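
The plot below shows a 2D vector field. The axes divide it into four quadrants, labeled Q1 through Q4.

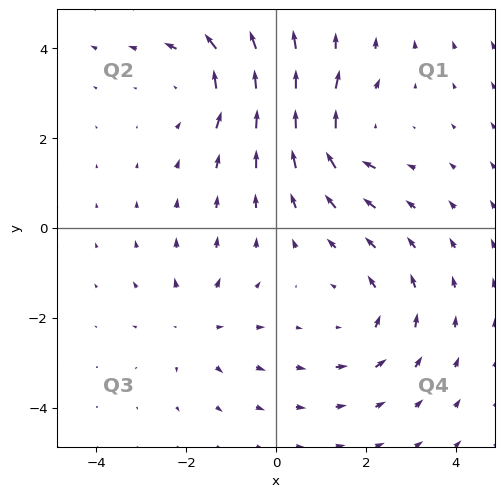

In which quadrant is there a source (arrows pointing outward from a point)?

Q3

The source sits at approximately (-1.8, -2.1), which lies in quadrant Q3. The divergence there is about +3, positive as expected for a source.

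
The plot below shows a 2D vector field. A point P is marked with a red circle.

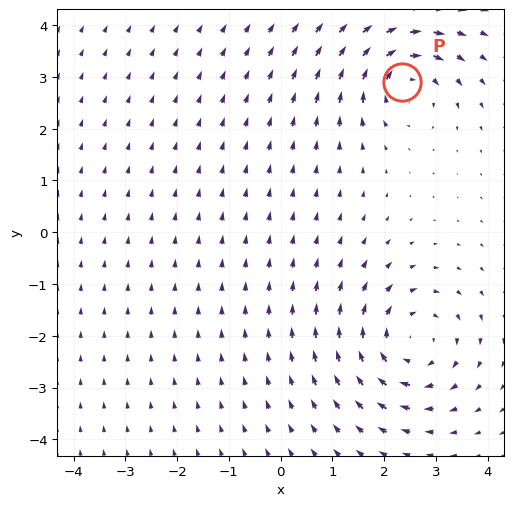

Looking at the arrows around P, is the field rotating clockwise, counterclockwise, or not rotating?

clockwise

Near P at (2.3, 2.9) the arrows circulate clockwise. The curl (z-component) there is about -5; negative curl means clockwise rotation.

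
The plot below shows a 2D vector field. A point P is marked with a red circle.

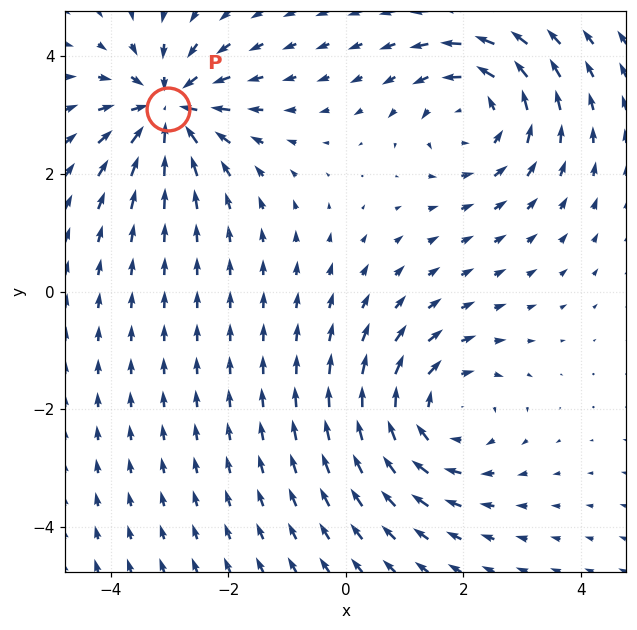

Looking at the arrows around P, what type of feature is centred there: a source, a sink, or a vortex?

At P (-3.0, 3.1) the arrows converge inward. Divergence about -6, curl ≈0 — negative divergence with near-zero curl is a sink.

sink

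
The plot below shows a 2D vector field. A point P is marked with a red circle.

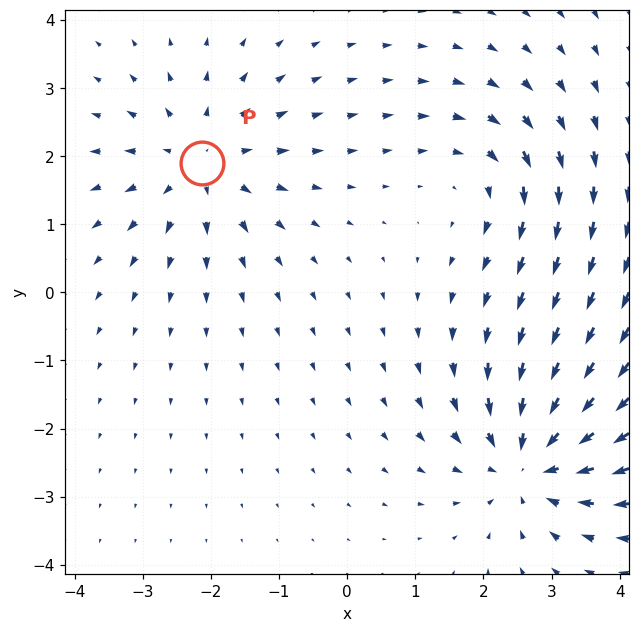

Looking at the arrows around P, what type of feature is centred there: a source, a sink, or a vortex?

source

At P (-2.1, 1.9) the arrows spread outward. Divergence about +4, curl ≈0 — positive divergence with near-zero curl is a source.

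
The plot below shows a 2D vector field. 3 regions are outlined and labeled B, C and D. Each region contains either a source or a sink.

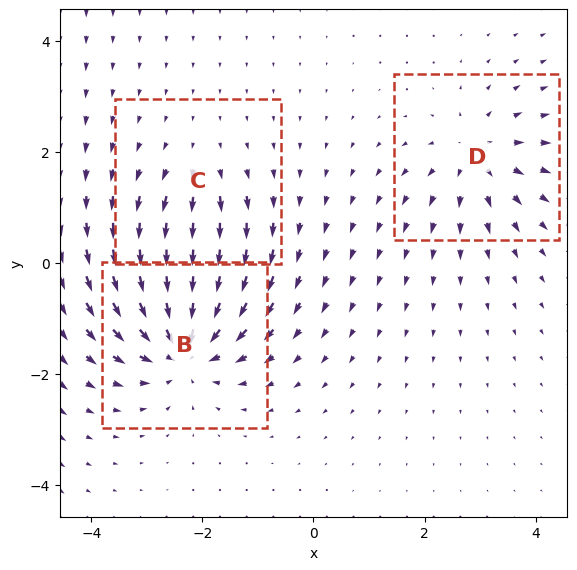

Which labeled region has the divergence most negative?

B

Divergence at each region's feature centre — B: about -6, C: about +2, D: about +4. Region B is most negative.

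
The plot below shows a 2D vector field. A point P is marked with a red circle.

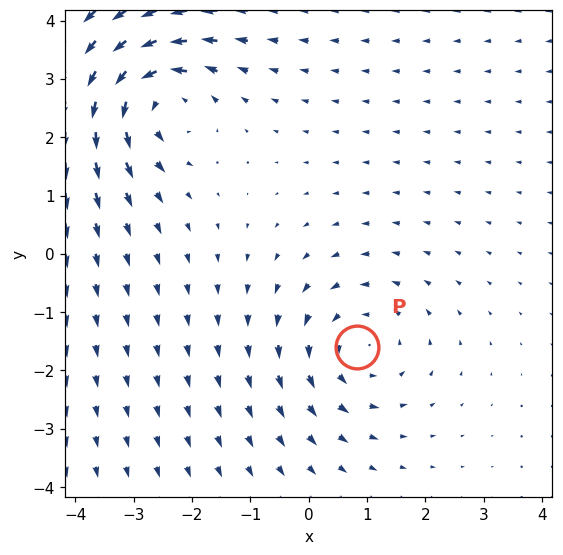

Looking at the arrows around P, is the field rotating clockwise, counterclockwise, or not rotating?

counterclockwise

Near P at (0.8, -1.6) the arrows circulate counterclockwise. The curl (z-component) there is about +3; positive curl means counterclockwise rotation.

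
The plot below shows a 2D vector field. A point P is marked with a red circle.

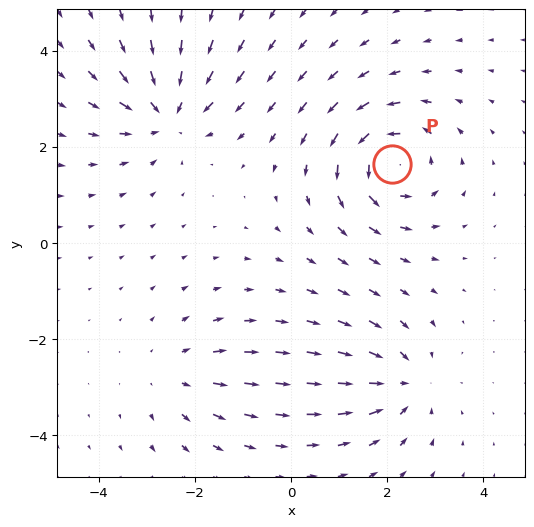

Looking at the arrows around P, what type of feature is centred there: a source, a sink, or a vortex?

vortex

At P (2.1, 1.6) the arrows circulate counterclockwise. Divergence ≈0, curl about +6 — near-zero divergence with nonzero curl is a vortex.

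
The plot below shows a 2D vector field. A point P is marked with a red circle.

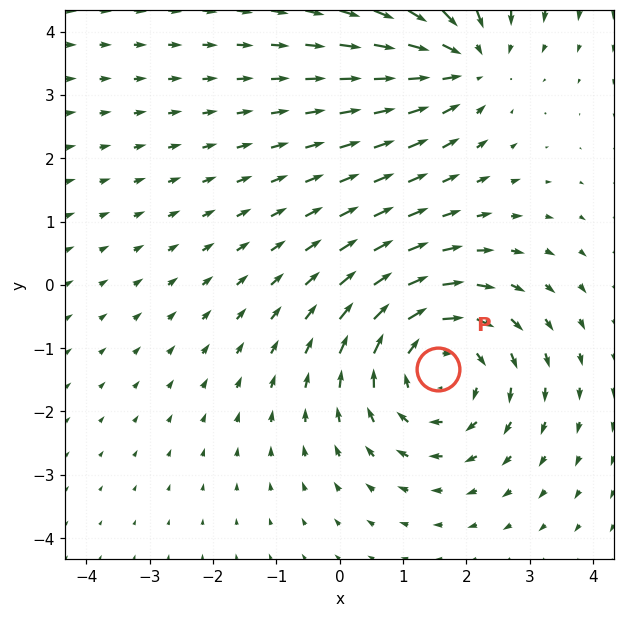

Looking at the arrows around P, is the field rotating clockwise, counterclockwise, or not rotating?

clockwise

Near P at (1.5, -1.3) the arrows circulate clockwise. The curl (z-component) there is about -4; negative curl means clockwise rotation.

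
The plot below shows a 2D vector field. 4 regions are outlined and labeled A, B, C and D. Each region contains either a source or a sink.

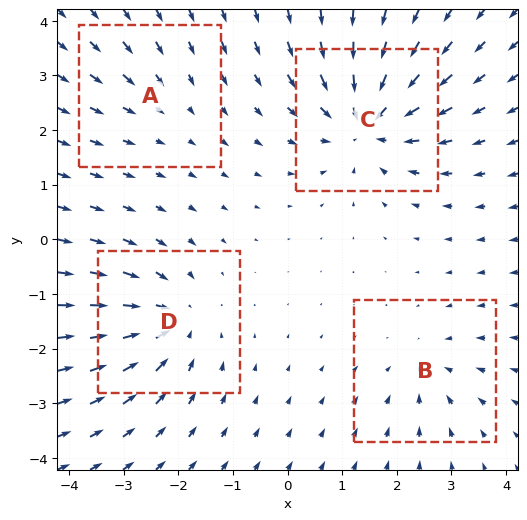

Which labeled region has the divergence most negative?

C

Divergence at each region's feature centre — A: about -2, B: about -4, C: about -7, D: about -5. Region C is most negative.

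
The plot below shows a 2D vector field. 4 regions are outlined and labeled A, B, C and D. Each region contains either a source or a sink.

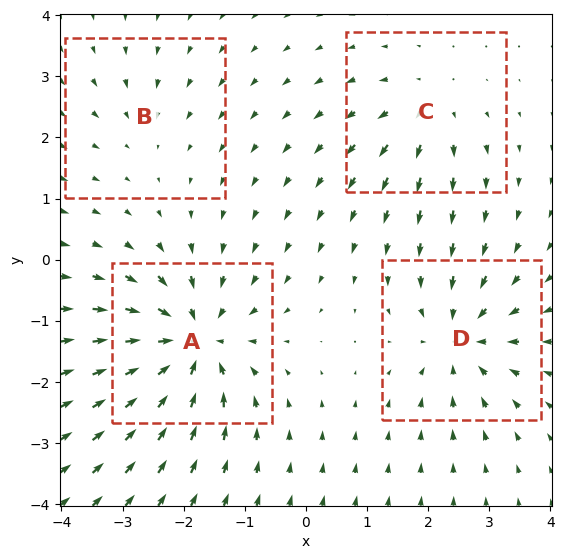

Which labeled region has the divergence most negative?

Divergence at each region's feature centre — A: about -8, B: about -2, C: about +4, D: about -6. Region A is most negative.

A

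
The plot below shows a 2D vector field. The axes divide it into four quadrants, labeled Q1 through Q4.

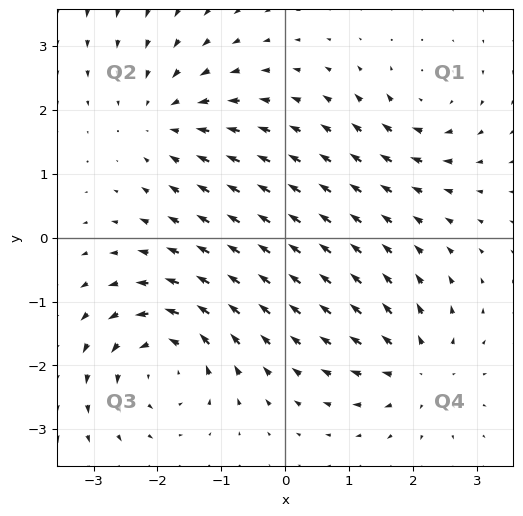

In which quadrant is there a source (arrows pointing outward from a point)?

Q4

The source sits at approximately (2.1, -2.1), which lies in quadrant Q4. The divergence there is about +5, positive as expected for a source.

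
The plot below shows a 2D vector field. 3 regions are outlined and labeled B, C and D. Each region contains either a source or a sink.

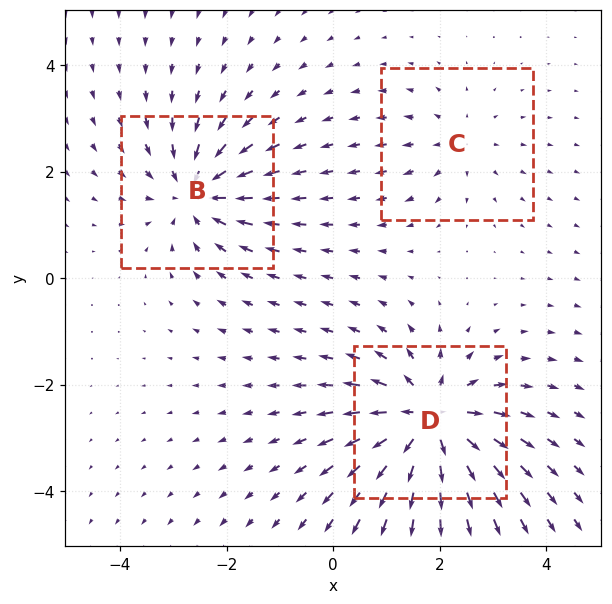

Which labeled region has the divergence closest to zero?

C

Divergence at each region's feature centre — B: about -4, C: about +2, D: about +5. Region C is closest to zero.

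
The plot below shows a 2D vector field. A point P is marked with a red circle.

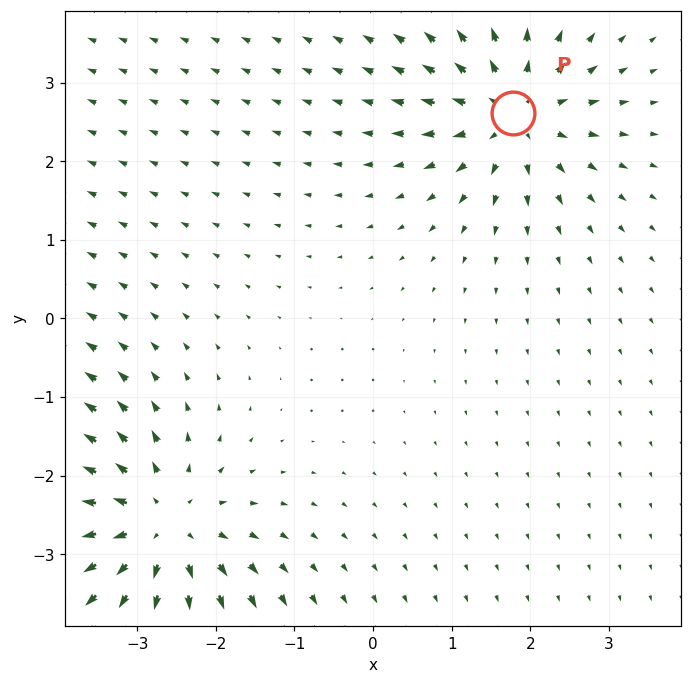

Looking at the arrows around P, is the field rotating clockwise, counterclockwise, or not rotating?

Near P at (1.8, 2.6) the arrows show no circulation. The curl there is ≈0.

not rotating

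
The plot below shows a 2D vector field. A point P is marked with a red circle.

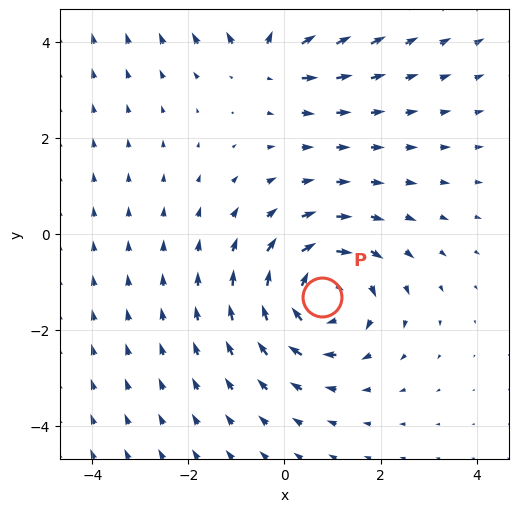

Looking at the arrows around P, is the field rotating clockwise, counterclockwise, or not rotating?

Near P at (0.8, -1.3) the arrows circulate clockwise. The curl (z-component) there is about -3; negative curl means clockwise rotation.

clockwise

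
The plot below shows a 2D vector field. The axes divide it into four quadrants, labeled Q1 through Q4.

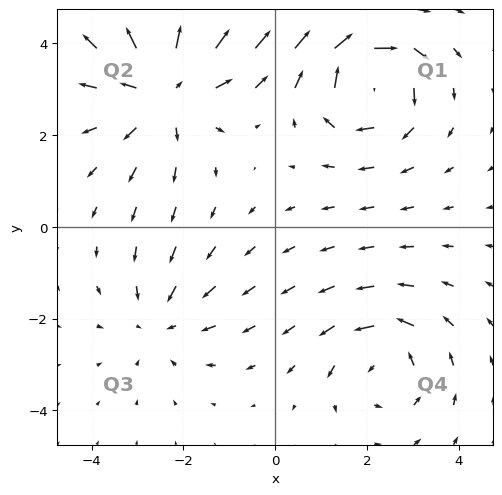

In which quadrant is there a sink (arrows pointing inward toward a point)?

Q3

The sink sits at approximately (-2.5, -2.1), which lies in quadrant Q3. The divergence there is about -2, negative as expected for a sink.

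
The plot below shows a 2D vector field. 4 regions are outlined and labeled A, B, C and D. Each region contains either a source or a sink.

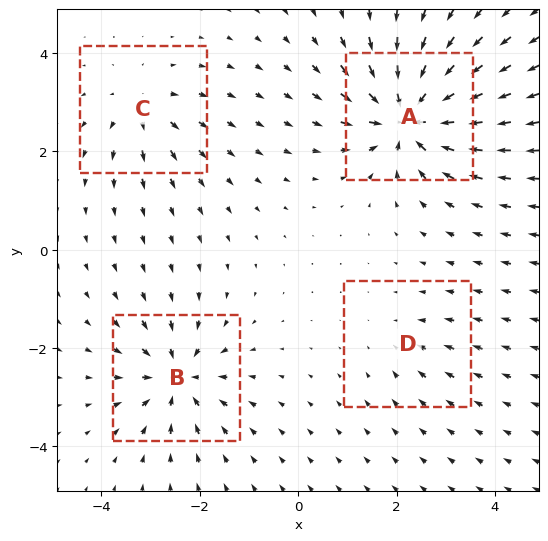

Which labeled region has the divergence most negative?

A

Divergence at each region's feature centre — A: about -9, B: about -6, C: about +4, D: about -2. Region A is most negative.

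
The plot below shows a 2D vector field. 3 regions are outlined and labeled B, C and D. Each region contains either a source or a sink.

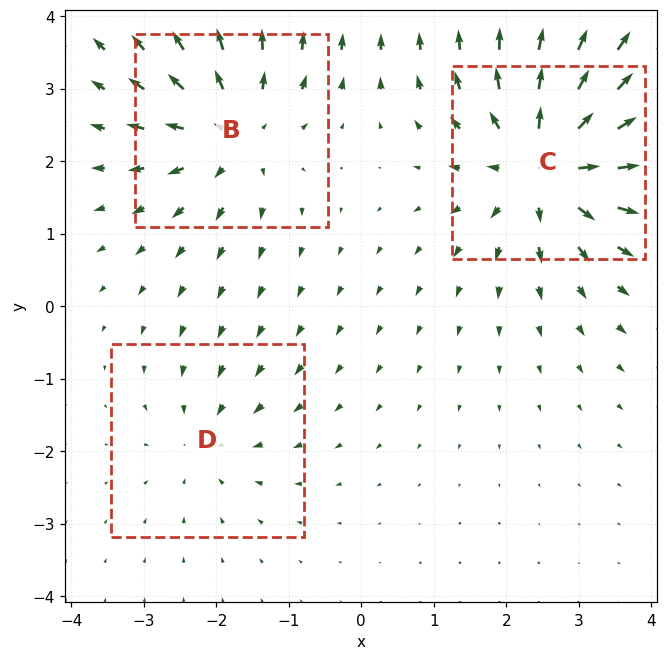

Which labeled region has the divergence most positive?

C

Divergence at each region's feature centre — B: about +4, C: about +6, D: about -2. Region C is most positive.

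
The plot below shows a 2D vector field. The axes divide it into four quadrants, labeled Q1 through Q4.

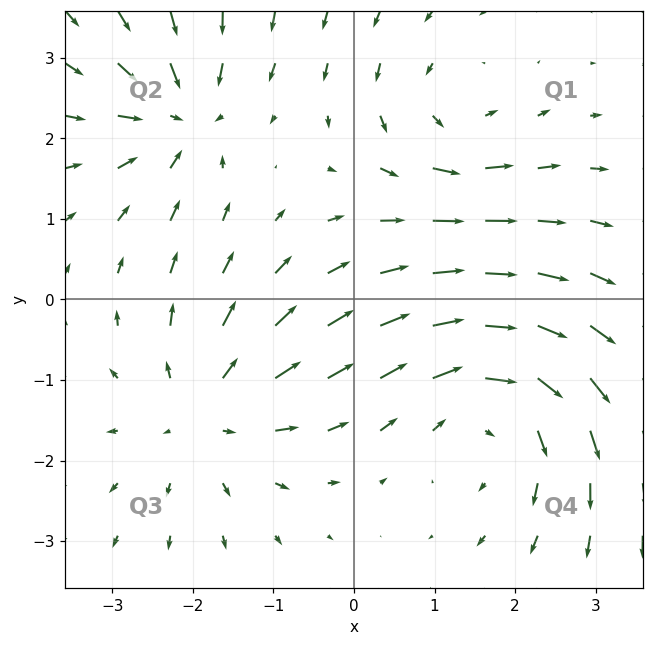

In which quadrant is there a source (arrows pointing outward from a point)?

Q3

The source sits at approximately (-1.8, -1.4), which lies in quadrant Q3. The divergence there is about +4, positive as expected for a source.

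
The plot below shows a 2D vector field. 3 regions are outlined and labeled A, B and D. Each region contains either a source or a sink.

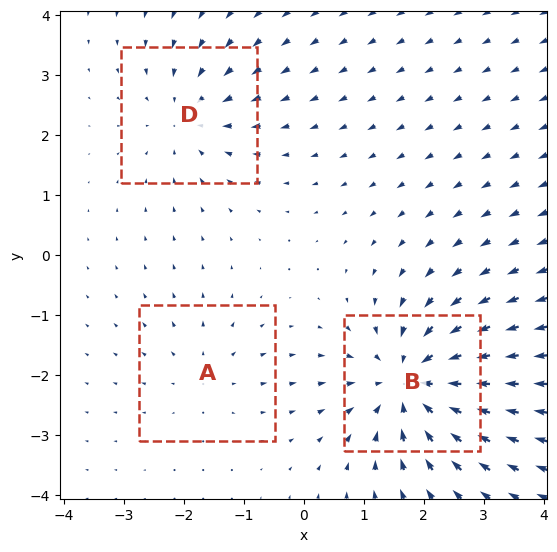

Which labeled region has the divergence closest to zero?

A

Divergence at each region's feature centre — A: about +2, B: about -5, D: about -3. Region A is closest to zero.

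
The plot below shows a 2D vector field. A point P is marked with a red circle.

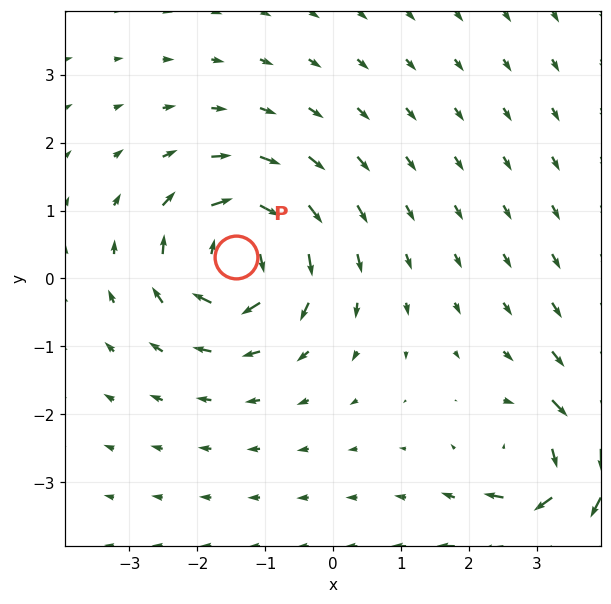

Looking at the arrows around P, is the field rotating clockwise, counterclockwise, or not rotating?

clockwise

Near P at (-1.4, 0.3) the arrows circulate clockwise. The curl (z-component) there is about -5; negative curl means clockwise rotation.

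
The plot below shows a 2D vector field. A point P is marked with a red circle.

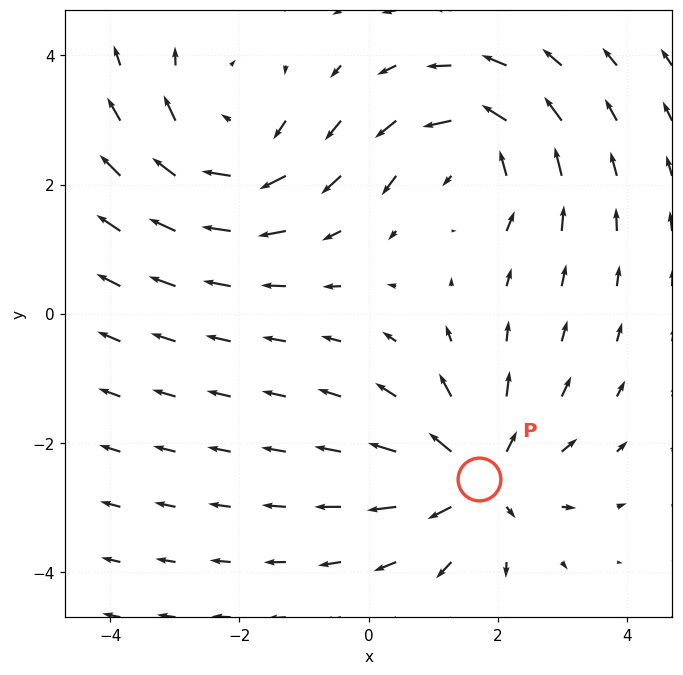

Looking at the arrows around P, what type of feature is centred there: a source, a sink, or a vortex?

At P (1.7, -2.6) the arrows spread outward. Divergence about +4, curl ≈0 — positive divergence with near-zero curl is a source.

source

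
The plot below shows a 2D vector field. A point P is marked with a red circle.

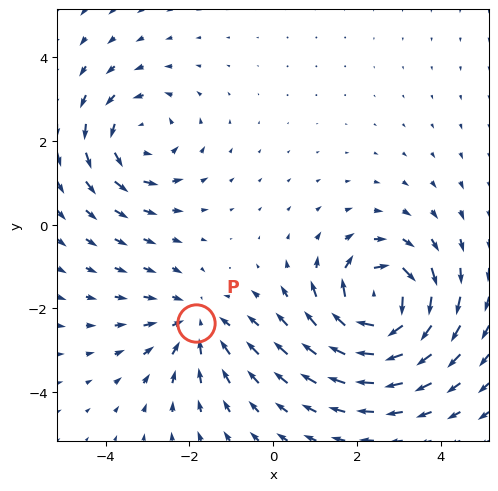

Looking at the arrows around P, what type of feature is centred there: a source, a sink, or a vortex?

sink

At P (-1.8, -2.3) the arrows converge inward. Divergence about -2, curl ≈0 — negative divergence with near-zero curl is a sink.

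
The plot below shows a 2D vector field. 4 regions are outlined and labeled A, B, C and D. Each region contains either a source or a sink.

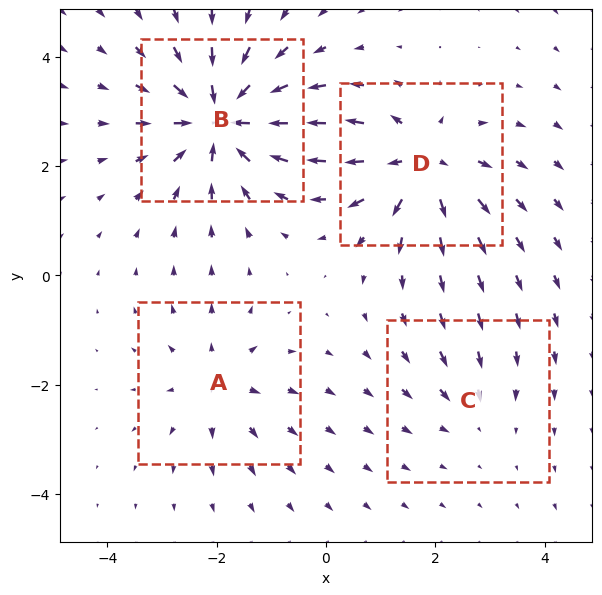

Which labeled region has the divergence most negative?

Divergence at each region's feature centre — A: about +4, B: about -8, C: about -2, D: about +6. Region B is most negative.

B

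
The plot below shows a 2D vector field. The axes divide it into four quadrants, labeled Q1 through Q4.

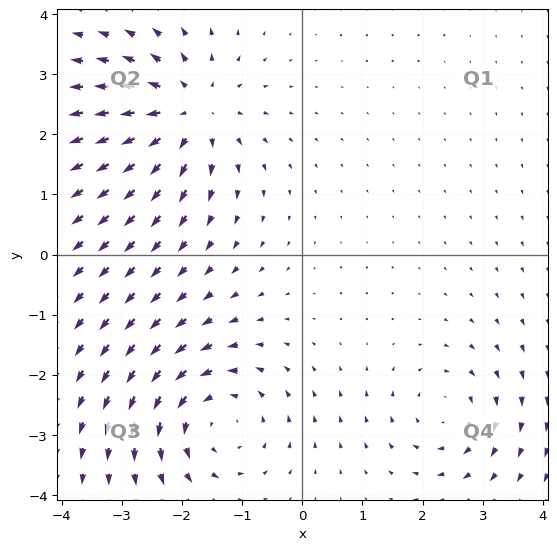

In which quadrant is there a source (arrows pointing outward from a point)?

The source sits at approximately (-1.9, 2.4), which lies in quadrant Q2. The divergence there is about +5, positive as expected for a source.

Q2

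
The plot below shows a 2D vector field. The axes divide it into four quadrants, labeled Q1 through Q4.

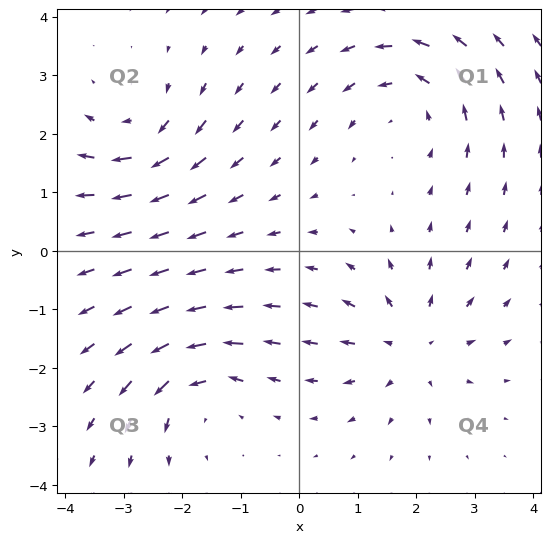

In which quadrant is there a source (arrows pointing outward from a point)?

Q4

The source sits at approximately (1.9, -1.6), which lies in quadrant Q4. The divergence there is about +4, positive as expected for a source.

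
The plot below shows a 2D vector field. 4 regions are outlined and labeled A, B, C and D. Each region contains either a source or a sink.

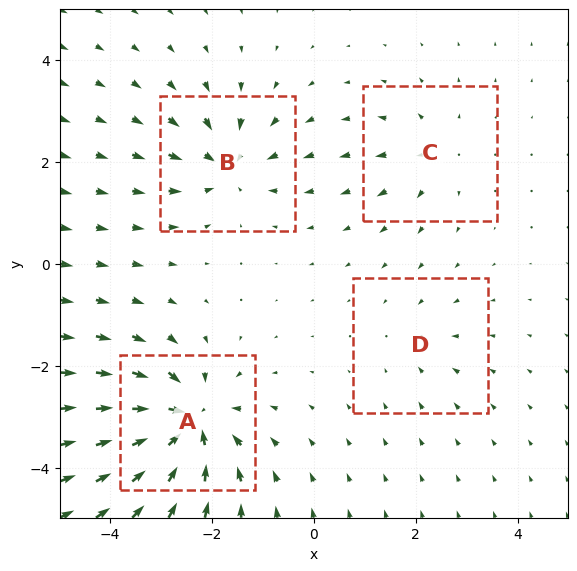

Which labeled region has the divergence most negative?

A

Divergence at each region's feature centre — A: about -8, B: about -5, C: about +3, D: about -2. Region A is most negative.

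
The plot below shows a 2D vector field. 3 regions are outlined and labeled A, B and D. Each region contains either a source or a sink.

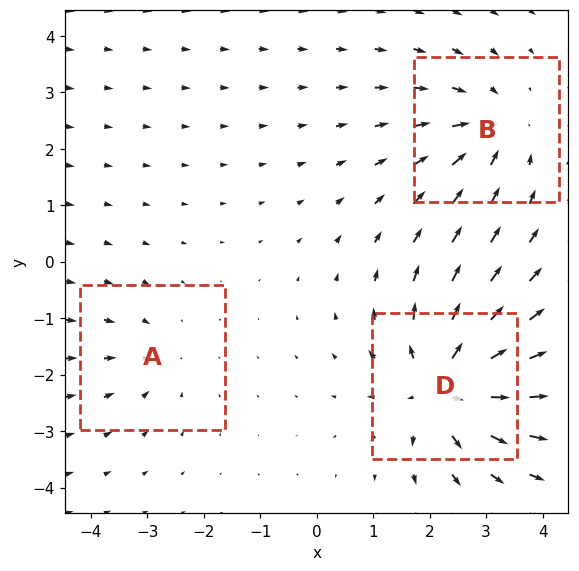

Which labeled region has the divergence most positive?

Divergence at each region's feature centre — A: about -2, B: about -3, D: about +5. Region D is most positive.

D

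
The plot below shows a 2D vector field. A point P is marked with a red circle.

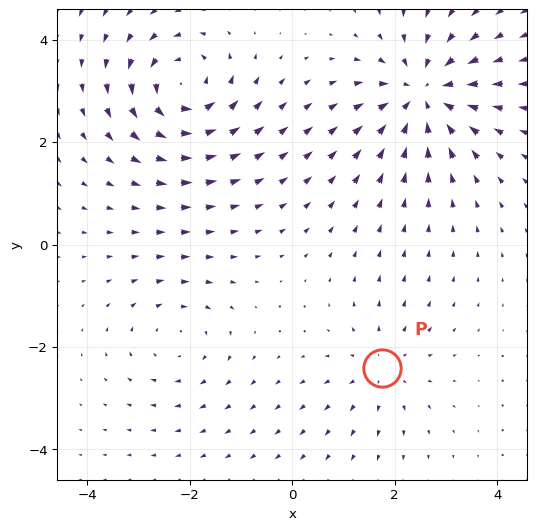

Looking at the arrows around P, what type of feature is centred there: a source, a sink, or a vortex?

At P (1.7, -2.4) the arrows spread outward. Divergence about +3, curl ≈0 — positive divergence with near-zero curl is a source.

source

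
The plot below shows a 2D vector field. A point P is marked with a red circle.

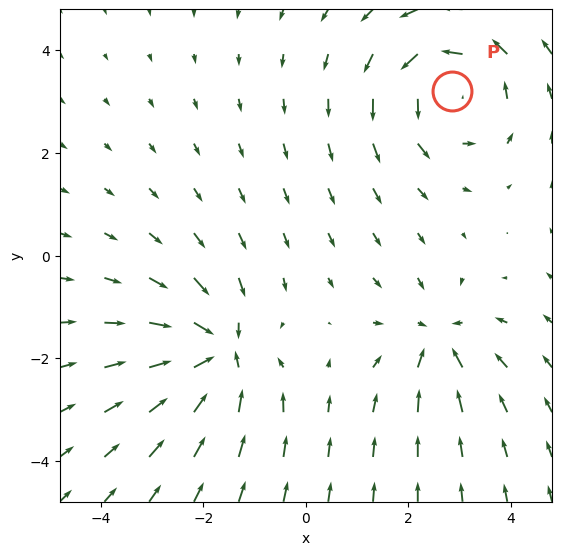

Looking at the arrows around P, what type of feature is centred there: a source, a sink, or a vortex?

At P (2.9, 3.2) the arrows circulate counterclockwise. Divergence ≈0, curl about +3 — near-zero divergence with nonzero curl is a vortex.

vortex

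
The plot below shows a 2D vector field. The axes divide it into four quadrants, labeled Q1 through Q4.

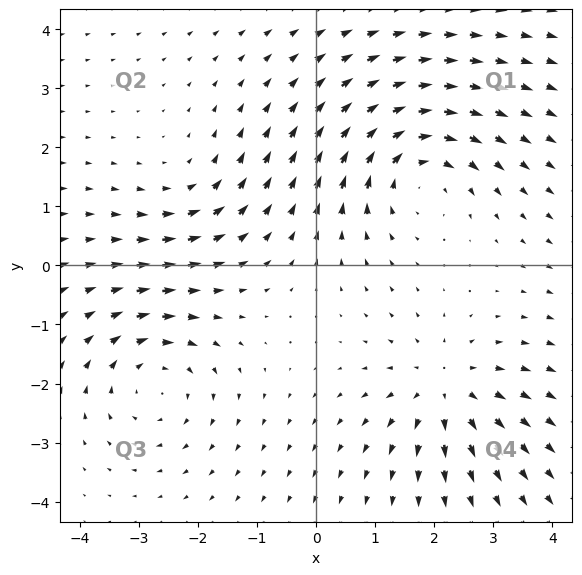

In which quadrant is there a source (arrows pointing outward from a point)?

The source sits at approximately (2.2, -2.1), which lies in quadrant Q4. The divergence there is about +4, positive as expected for a source.

Q4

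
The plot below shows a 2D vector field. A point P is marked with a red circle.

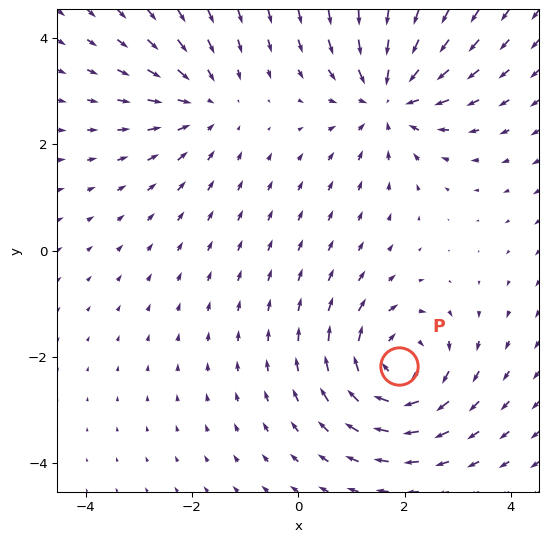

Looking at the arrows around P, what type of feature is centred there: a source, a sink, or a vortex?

vortex

At P (1.9, -2.2) the arrows circulate clockwise. Divergence ≈0, curl about -6 — near-zero divergence with nonzero curl is a vortex.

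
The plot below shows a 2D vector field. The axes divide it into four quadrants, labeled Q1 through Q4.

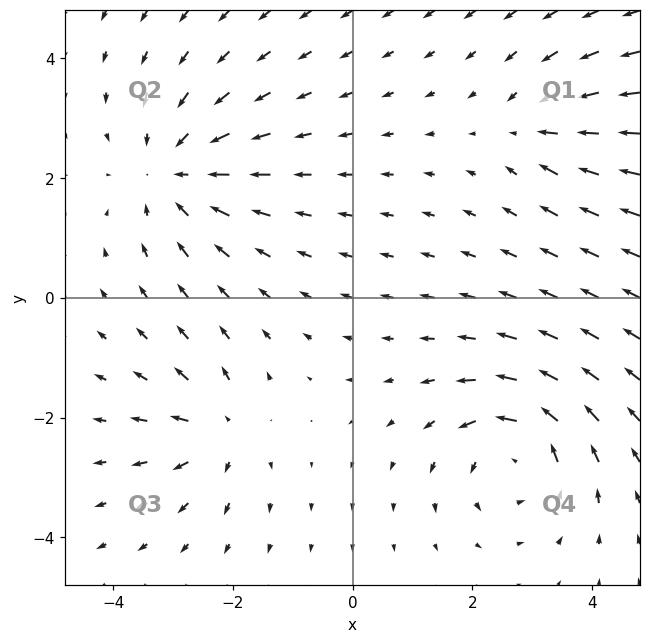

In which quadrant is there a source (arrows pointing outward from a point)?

Q3

The source sits at approximately (-2.2, -2.2), which lies in quadrant Q3. The divergence there is about +4, positive as expected for a source.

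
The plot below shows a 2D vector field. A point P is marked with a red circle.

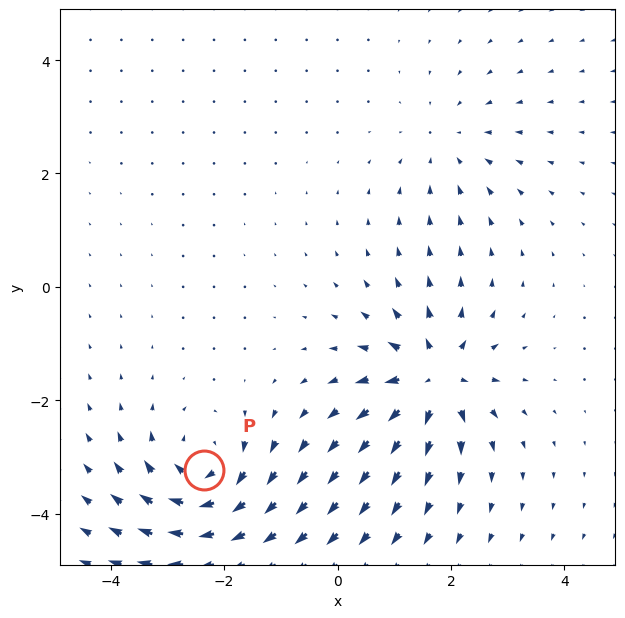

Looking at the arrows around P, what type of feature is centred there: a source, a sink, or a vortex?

At P (-2.4, -3.2) the arrows circulate clockwise. Divergence ≈0, curl about -7 — near-zero divergence with nonzero curl is a vortex.

vortex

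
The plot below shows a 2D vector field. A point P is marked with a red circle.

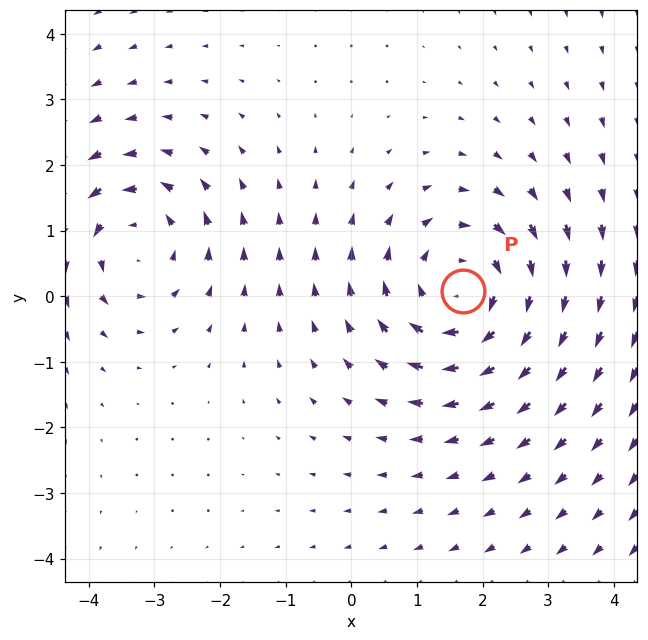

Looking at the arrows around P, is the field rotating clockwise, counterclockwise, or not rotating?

clockwise

Near P at (1.7, 0.1) the arrows circulate clockwise. The curl (z-component) there is about -3; negative curl means clockwise rotation.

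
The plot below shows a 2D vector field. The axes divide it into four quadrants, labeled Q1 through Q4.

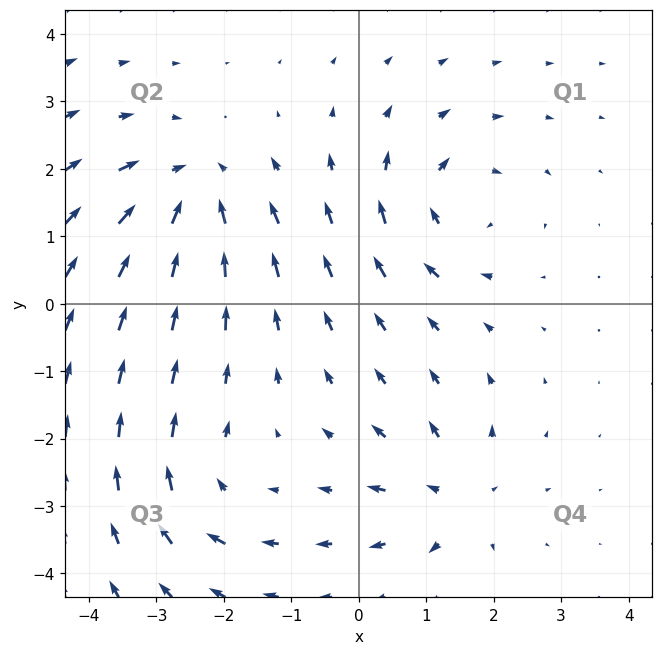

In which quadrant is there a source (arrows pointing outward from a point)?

Q4

The source sits at approximately (1.4, -2.8), which lies in quadrant Q4. The divergence there is about +5, positive as expected for a source.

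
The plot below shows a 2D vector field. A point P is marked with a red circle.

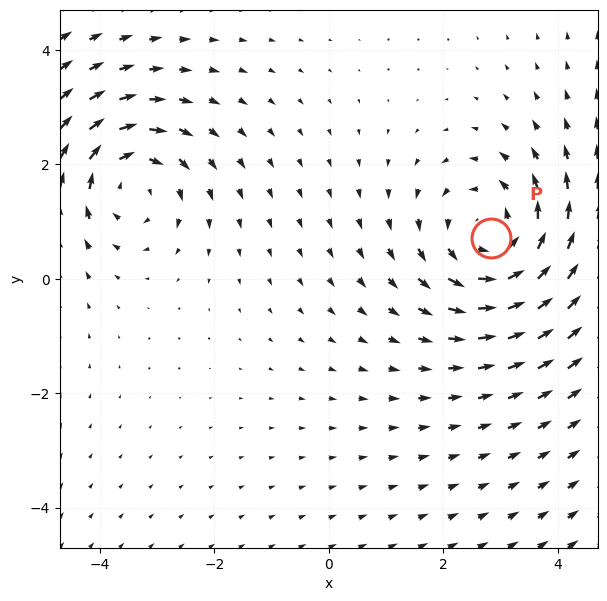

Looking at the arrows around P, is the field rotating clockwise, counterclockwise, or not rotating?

counterclockwise

Near P at (2.8, 0.7) the arrows circulate counterclockwise. The curl (z-component) there is about +4; positive curl means counterclockwise rotation.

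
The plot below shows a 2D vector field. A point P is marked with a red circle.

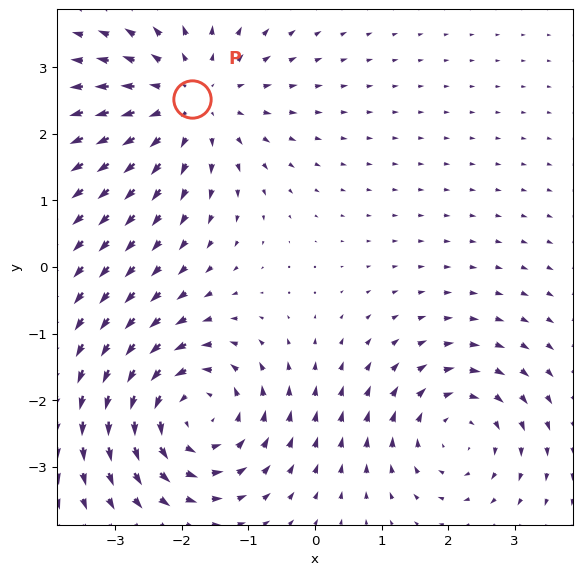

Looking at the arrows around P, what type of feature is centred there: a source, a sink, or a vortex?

At P (-1.8, 2.5) the arrows spread outward. Divergence about +4, curl ≈0 — positive divergence with near-zero curl is a source.

source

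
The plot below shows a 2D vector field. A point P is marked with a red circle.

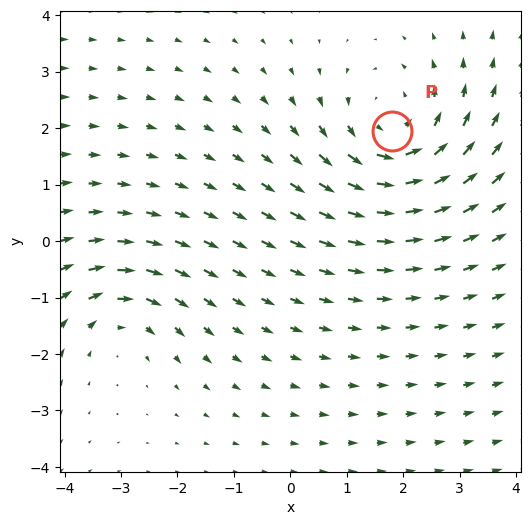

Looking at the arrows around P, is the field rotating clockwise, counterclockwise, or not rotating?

Near P at (1.8, 2.0) the arrows circulate counterclockwise. The curl (z-component) there is about +3; positive curl means counterclockwise rotation.

counterclockwise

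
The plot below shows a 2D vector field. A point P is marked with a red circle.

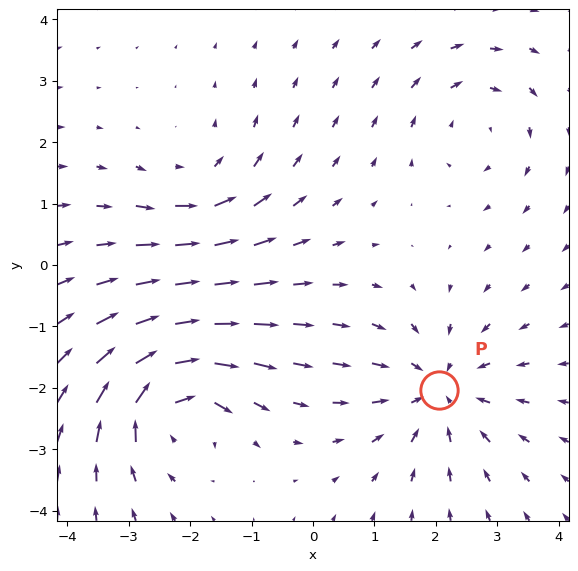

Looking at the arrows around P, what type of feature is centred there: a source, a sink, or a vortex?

At P (2.0, -2.0) the arrows converge inward. Divergence about -5, curl ≈0 — negative divergence with near-zero curl is a sink.

sink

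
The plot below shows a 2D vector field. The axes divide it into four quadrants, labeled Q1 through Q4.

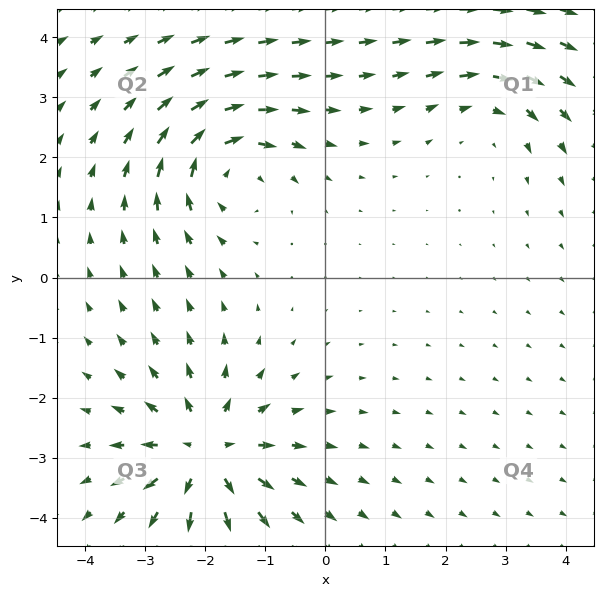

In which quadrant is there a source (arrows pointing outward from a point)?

The source sits at approximately (-2.0, -2.9), which lies in quadrant Q3. The divergence there is about +5, positive as expected for a source.

Q3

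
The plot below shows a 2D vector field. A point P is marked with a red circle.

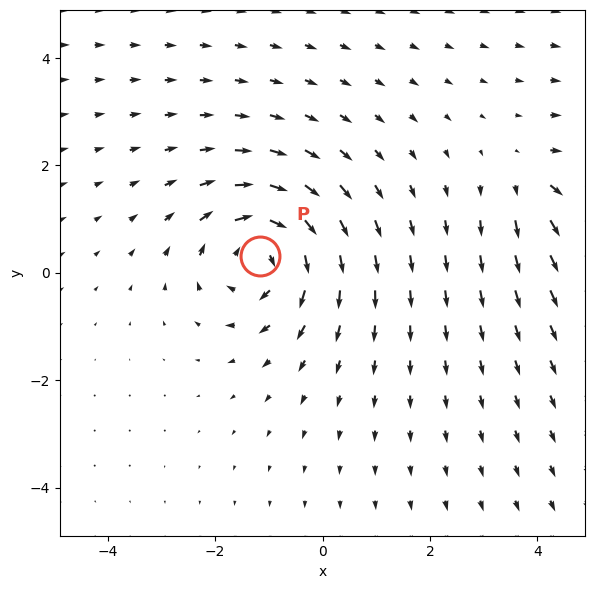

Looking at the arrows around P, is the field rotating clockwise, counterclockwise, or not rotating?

Near P at (-1.2, 0.3) the arrows circulate clockwise. The curl (z-component) there is about -5; negative curl means clockwise rotation.

clockwise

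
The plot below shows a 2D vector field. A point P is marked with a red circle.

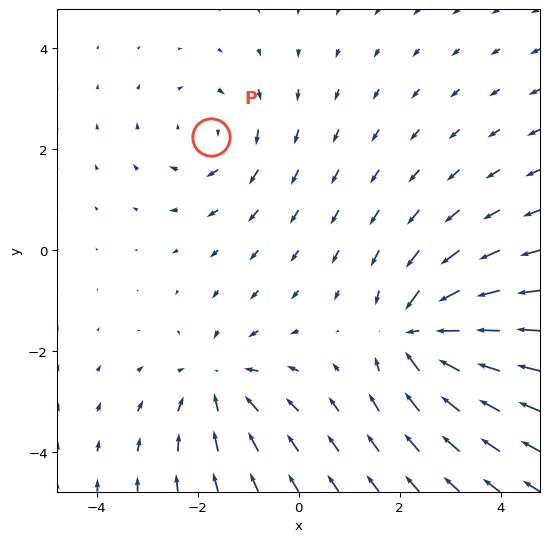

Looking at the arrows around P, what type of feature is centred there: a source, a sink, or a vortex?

At P (-1.7, 2.2) the arrows circulate clockwise. Divergence ≈0, curl about -3 — near-zero divergence with nonzero curl is a vortex.

vortex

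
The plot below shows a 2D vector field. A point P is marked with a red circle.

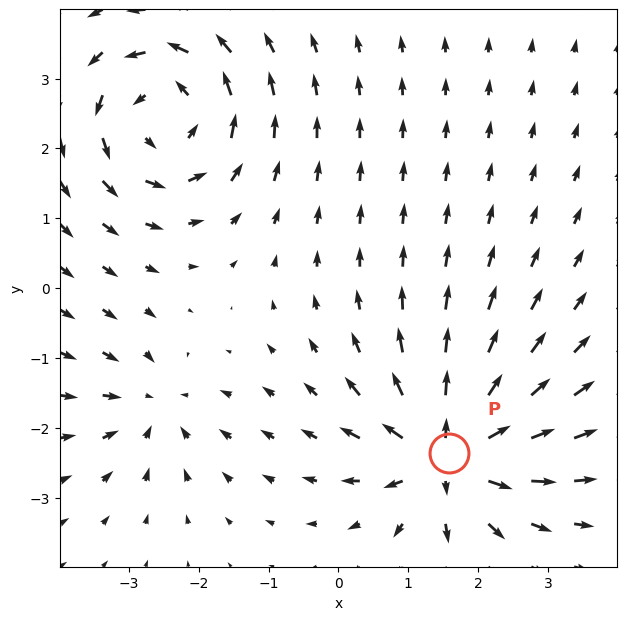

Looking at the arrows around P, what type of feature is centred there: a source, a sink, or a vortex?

At P (1.6, -2.4) the arrows spread outward. Divergence about +7, curl ≈0 — positive divergence with near-zero curl is a source.

source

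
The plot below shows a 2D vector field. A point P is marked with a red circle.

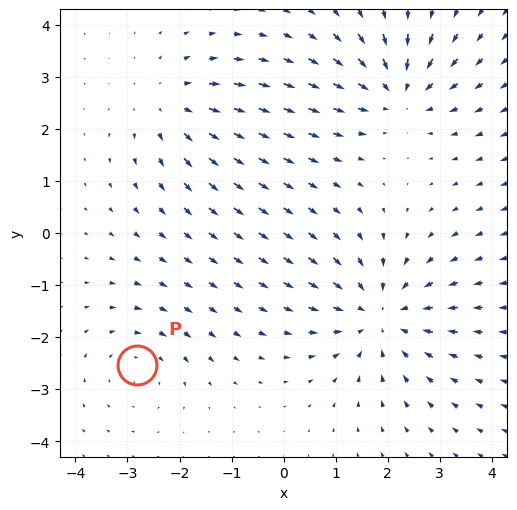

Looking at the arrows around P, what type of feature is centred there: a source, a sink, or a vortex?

At P (-2.8, -2.5) the arrows circulate clockwise. Divergence ≈0, curl about -2 — near-zero divergence with nonzero curl is a vortex.

vortex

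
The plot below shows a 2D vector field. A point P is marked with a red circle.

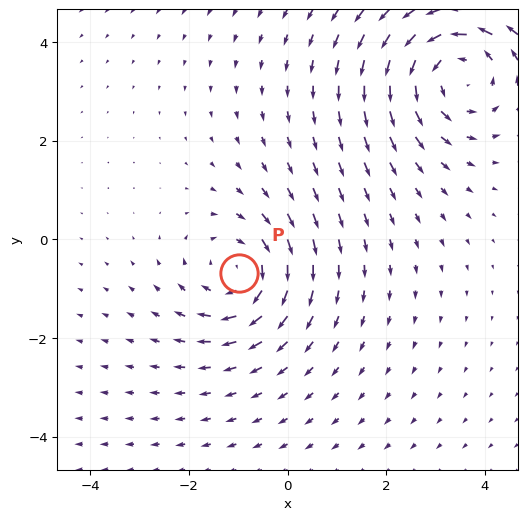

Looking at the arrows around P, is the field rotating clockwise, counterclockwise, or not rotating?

clockwise

Near P at (-1.0, -0.7) the arrows circulate clockwise. The curl (z-component) there is about -4; negative curl means clockwise rotation.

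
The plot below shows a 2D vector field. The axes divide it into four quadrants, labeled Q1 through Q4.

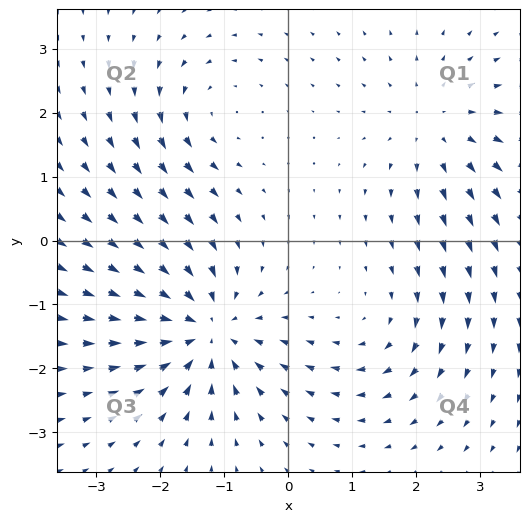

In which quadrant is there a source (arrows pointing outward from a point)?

Q1

The source sits at approximately (2.3, 1.8), which lies in quadrant Q1. The divergence there is about +3, positive as expected for a source.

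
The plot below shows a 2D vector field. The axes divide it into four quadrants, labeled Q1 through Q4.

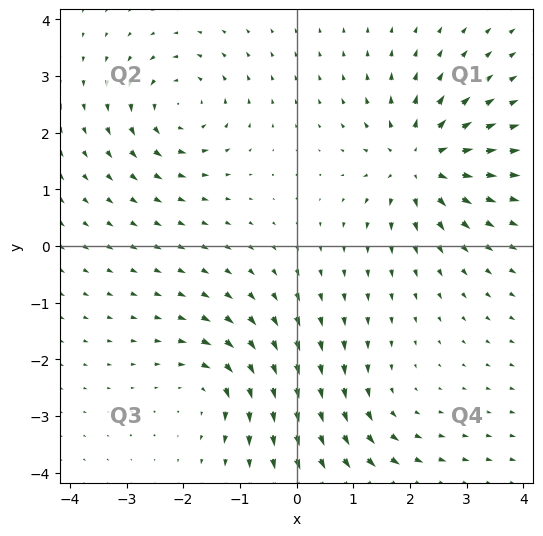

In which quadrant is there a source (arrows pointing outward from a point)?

The source sits at approximately (2.2, 1.5), which lies in quadrant Q1. The divergence there is about +5, positive as expected for a source.

Q1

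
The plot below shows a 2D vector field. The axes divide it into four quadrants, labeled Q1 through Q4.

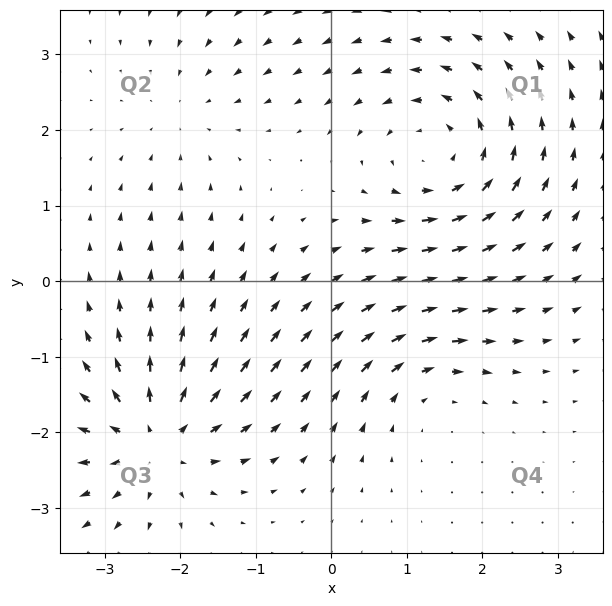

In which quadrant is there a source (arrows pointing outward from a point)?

The source sits at approximately (-2.3, -2.1), which lies in quadrant Q3. The divergence there is about +5, positive as expected for a source.

Q3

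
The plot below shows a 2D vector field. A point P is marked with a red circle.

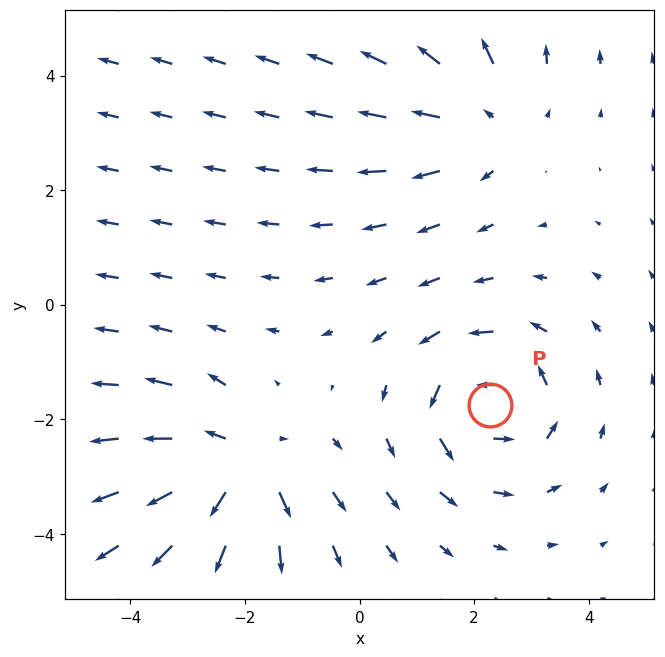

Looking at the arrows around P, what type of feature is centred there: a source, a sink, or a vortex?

vortex

At P (2.3, -1.8) the arrows circulate counterclockwise. Divergence ≈0, curl about +4 — near-zero divergence with nonzero curl is a vortex.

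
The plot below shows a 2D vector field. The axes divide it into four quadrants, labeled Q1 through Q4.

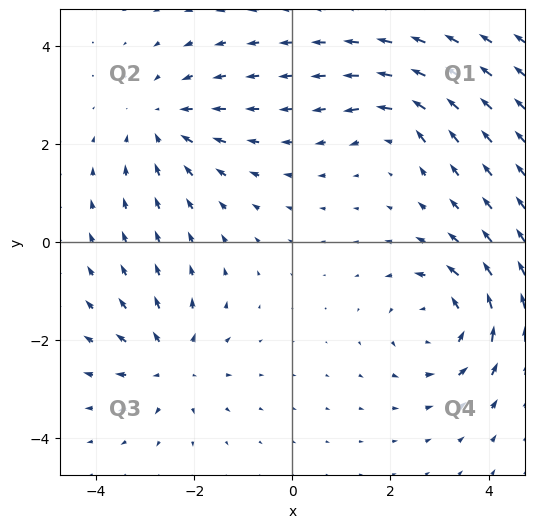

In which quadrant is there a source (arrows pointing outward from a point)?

The source sits at approximately (-2.5, -2.5), which lies in quadrant Q3. The divergence there is about +4, positive as expected for a source.

Q3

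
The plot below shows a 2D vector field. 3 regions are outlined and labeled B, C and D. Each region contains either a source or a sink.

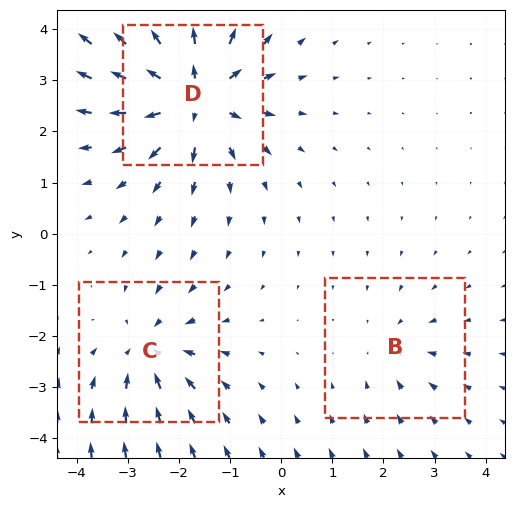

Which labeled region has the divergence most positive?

D

Divergence at each region's feature centre — B: about -2, C: about -3, D: about +5. Region D is most positive.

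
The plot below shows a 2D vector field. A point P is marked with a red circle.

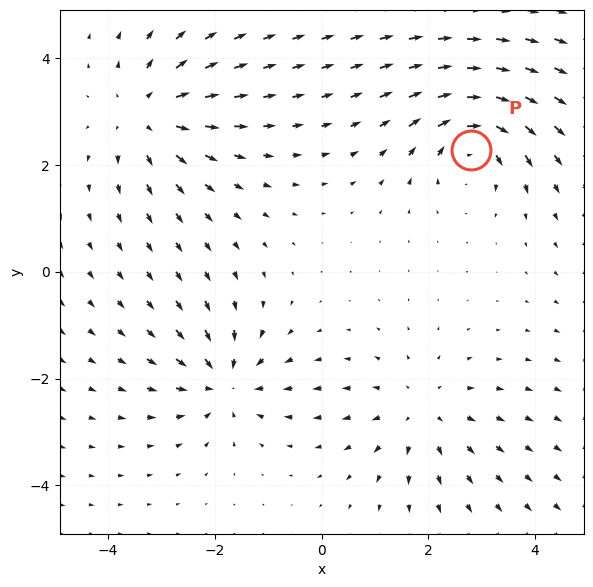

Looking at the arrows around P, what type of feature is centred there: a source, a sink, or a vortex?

vortex

At P (2.8, 2.3) the arrows circulate clockwise. Divergence ≈0, curl about -4 — near-zero divergence with nonzero curl is a vortex.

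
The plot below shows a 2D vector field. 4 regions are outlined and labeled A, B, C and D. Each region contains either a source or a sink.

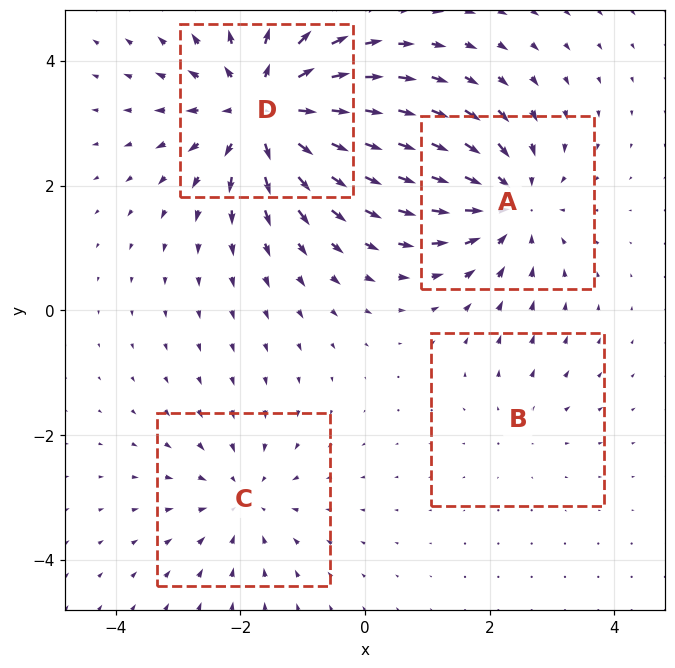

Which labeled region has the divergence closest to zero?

B

Divergence at each region's feature centre — A: about -5, B: about +2, C: about -3, D: about +7. Region B is closest to zero.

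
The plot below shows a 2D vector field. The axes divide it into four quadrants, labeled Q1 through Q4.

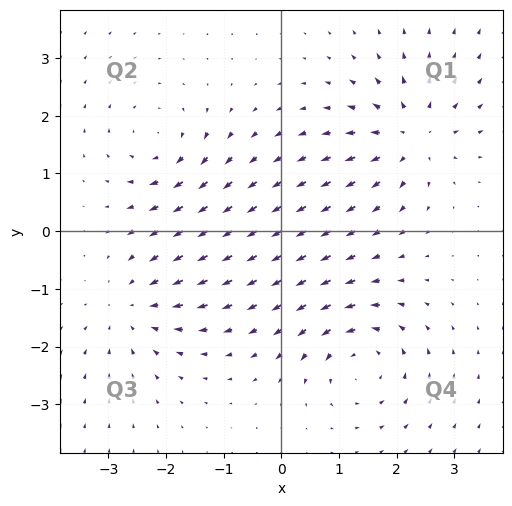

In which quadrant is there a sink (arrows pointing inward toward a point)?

The sink sits at approximately (-2.6, -1.3), which lies in quadrant Q3. The divergence there is about -3, negative as expected for a sink.

Q3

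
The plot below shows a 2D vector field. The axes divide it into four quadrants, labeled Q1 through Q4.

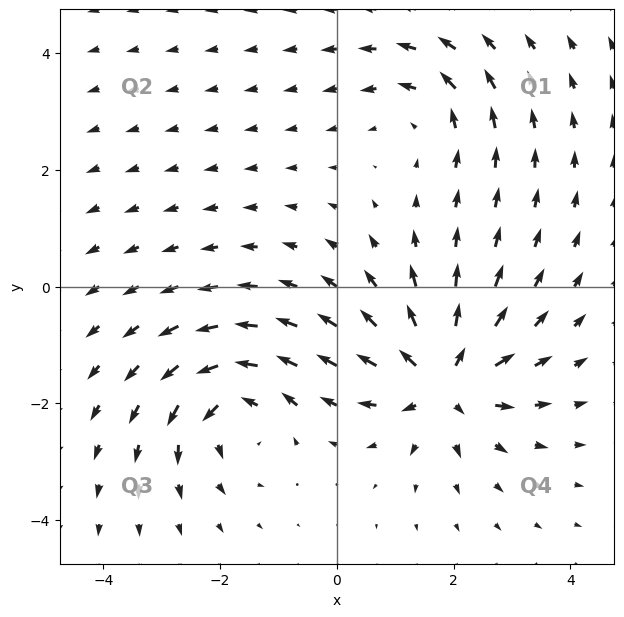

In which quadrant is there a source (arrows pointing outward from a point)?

Q4

The source sits at approximately (1.8, -1.6), which lies in quadrant Q4. The divergence there is about +5, positive as expected for a source.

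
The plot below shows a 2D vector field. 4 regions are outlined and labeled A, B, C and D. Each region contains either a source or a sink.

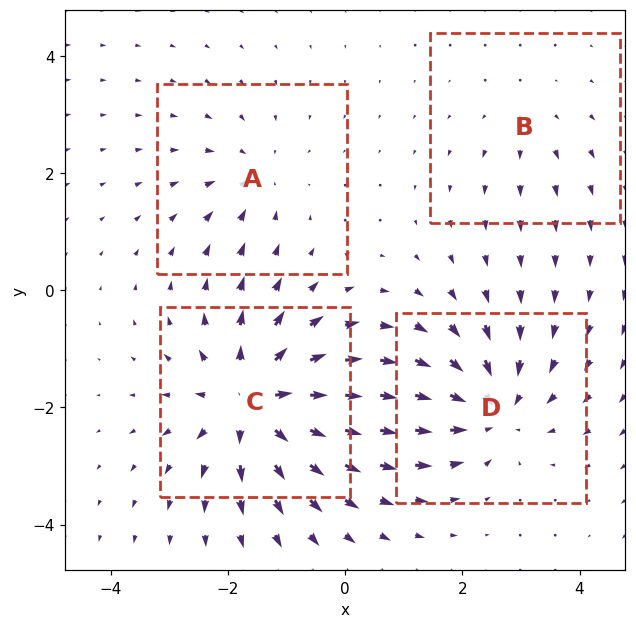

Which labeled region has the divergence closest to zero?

B

Divergence at each region's feature centre — A: about -3, B: about +2, C: about +7, D: about -5. Region B is closest to zero.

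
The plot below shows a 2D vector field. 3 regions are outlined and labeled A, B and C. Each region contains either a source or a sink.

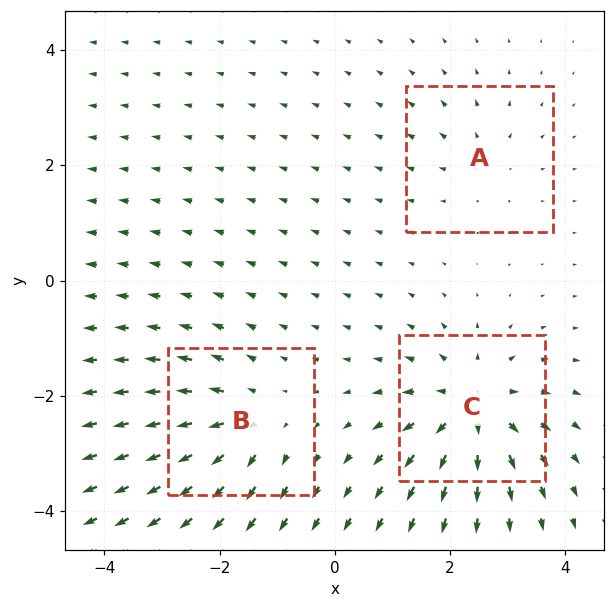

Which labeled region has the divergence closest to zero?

Divergence at each region's feature centre — A: about +2, B: about +4, C: about +5. Region A is closest to zero.

A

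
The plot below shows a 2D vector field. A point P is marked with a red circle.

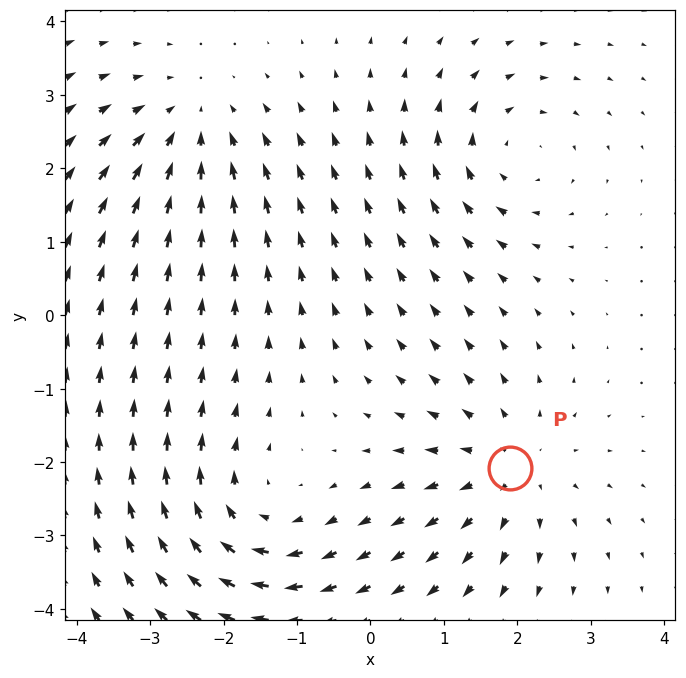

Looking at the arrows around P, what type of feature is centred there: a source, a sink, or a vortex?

source

At P (1.9, -2.1) the arrows spread outward. Divergence about +4, curl ≈0 — positive divergence with near-zero curl is a source.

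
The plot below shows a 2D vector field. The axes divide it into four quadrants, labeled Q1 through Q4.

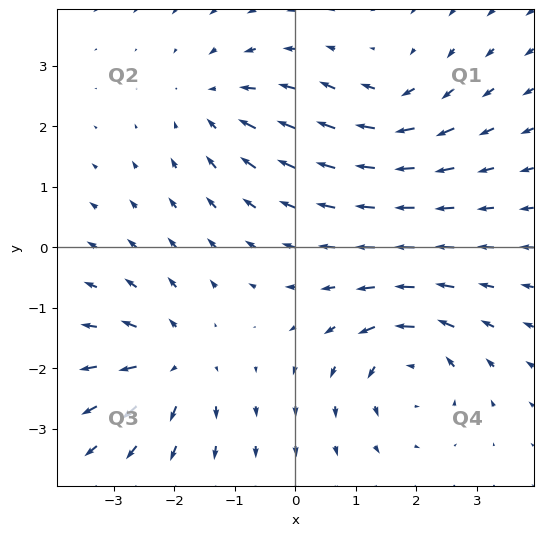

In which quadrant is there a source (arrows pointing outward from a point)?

The source sits at approximately (-2.0, -1.9), which lies in quadrant Q3. The divergence there is about +4, positive as expected for a source.

Q3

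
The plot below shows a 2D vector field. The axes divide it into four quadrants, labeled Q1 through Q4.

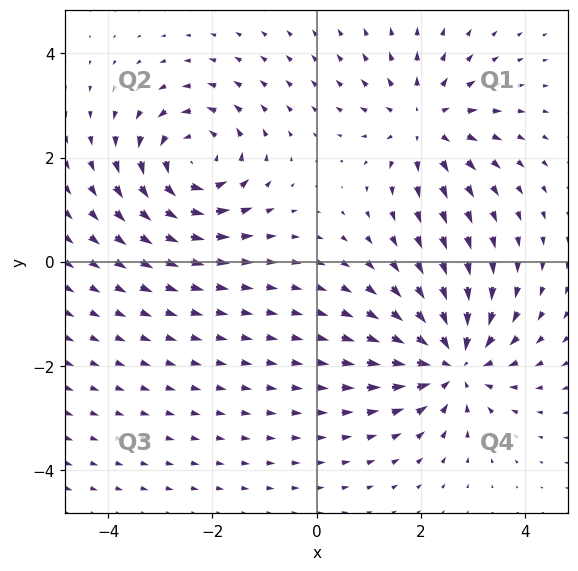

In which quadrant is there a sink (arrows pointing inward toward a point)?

Q4

The sink sits at approximately (2.6, -1.9), which lies in quadrant Q4. The divergence there is about -5, negative as expected for a sink.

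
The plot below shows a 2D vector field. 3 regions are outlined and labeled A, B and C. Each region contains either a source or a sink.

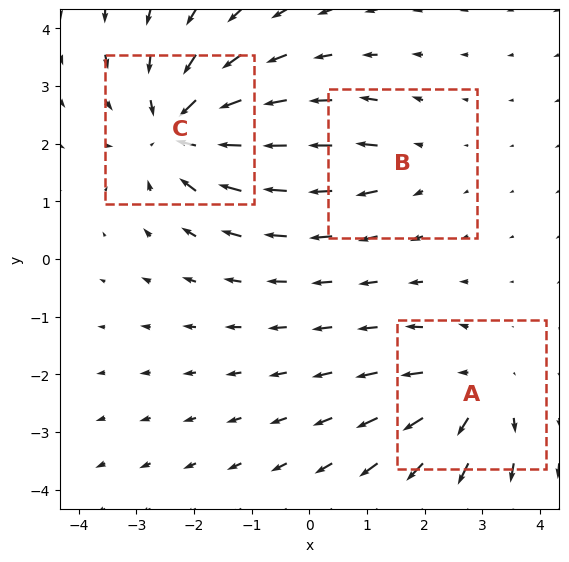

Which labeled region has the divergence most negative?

Divergence at each region's feature centre — A: about +3, B: about +2, C: about -5. Region C is most negative.

C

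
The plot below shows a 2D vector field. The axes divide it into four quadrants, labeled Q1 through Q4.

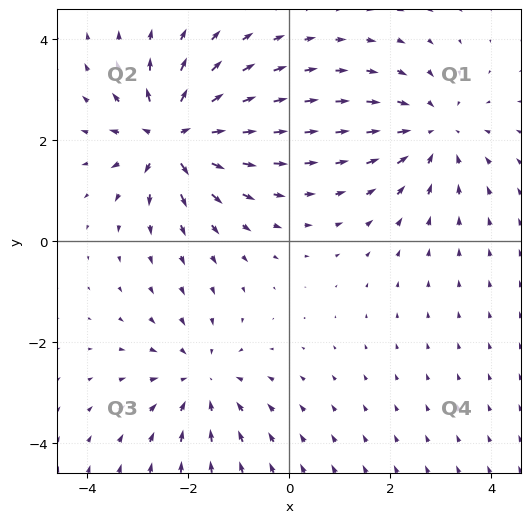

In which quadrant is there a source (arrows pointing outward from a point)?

The source sits at approximately (-2.3, 2.0), which lies in quadrant Q2. The divergence there is about +5, positive as expected for a source.

Q2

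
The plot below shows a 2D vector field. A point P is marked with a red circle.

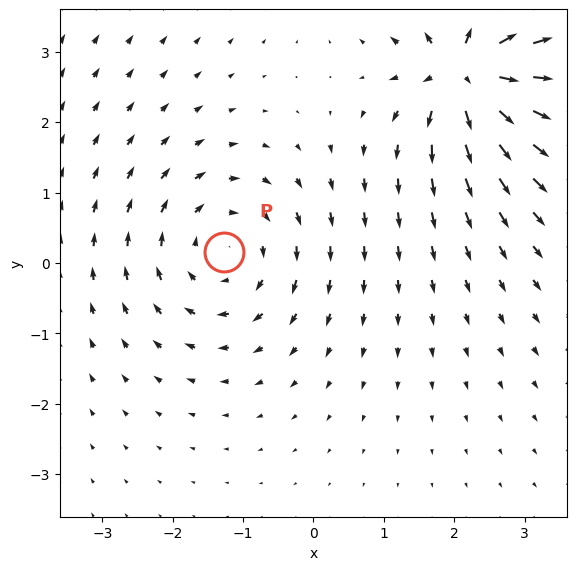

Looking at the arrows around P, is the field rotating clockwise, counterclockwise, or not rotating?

Near P at (-1.3, 0.2) the arrows circulate clockwise. The curl (z-component) there is about -3; negative curl means clockwise rotation.

clockwise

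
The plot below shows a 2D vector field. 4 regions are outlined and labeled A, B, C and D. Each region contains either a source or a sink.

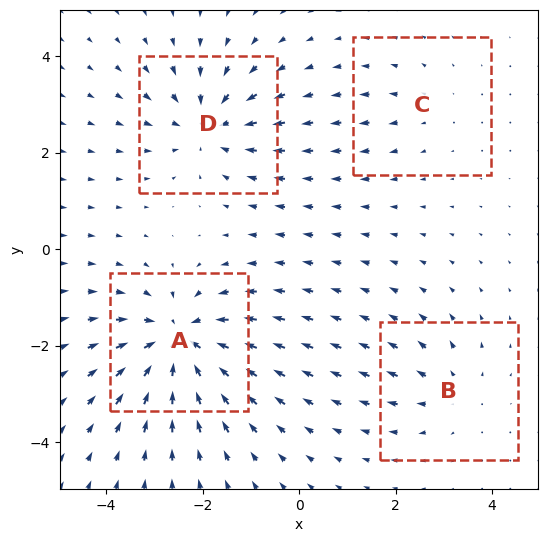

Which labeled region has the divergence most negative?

A

Divergence at each region's feature centre — A: about -7, B: about +3, C: about +2, D: about -5. Region A is most negative.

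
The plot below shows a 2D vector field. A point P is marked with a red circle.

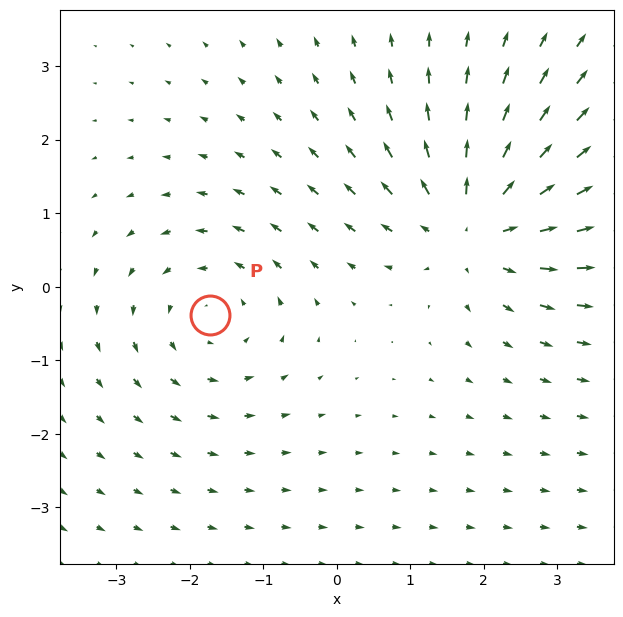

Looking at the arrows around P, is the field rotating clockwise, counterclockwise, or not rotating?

Near P at (-1.7, -0.4) the arrows circulate counterclockwise. The curl (z-component) there is about +3; positive curl means counterclockwise rotation.

counterclockwise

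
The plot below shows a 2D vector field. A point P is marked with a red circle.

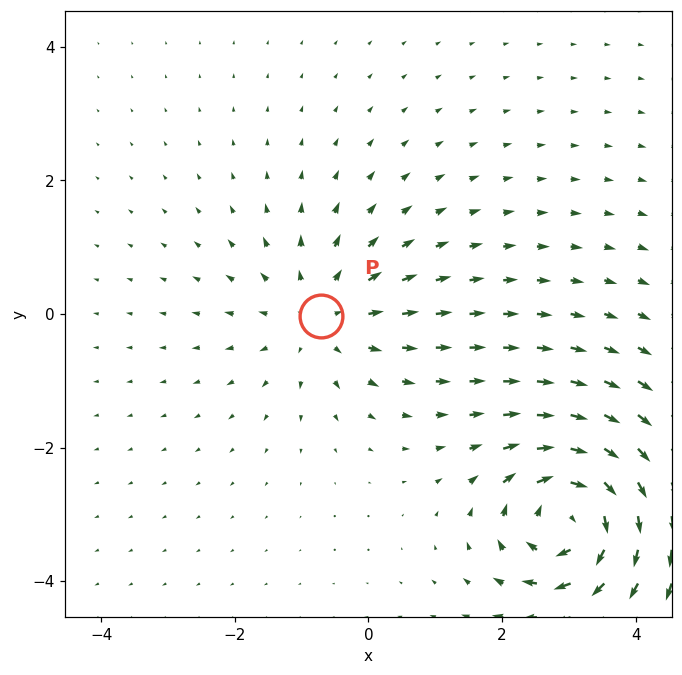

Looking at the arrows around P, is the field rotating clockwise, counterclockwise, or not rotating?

not rotating

Near P at (-0.7, -0.0) the arrows show no circulation. The curl there is ≈0.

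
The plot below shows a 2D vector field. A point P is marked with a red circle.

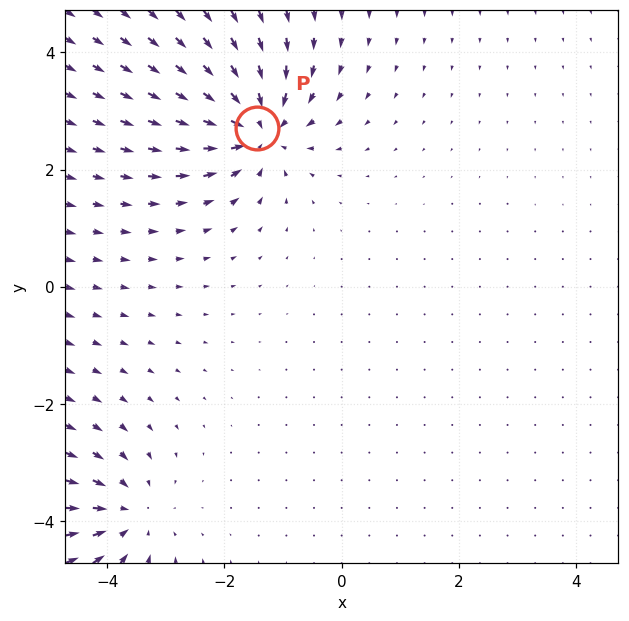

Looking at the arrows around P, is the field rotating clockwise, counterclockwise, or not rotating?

not rotating

Near P at (-1.4, 2.7) the arrows show no circulation. The curl there is ≈0.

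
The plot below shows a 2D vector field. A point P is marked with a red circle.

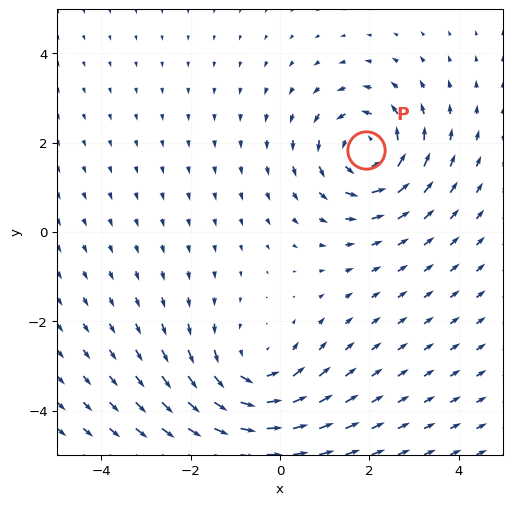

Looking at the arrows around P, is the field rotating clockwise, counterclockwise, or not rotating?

counterclockwise

Near P at (1.9, 1.8) the arrows circulate counterclockwise. The curl (z-component) there is about +5; positive curl means counterclockwise rotation.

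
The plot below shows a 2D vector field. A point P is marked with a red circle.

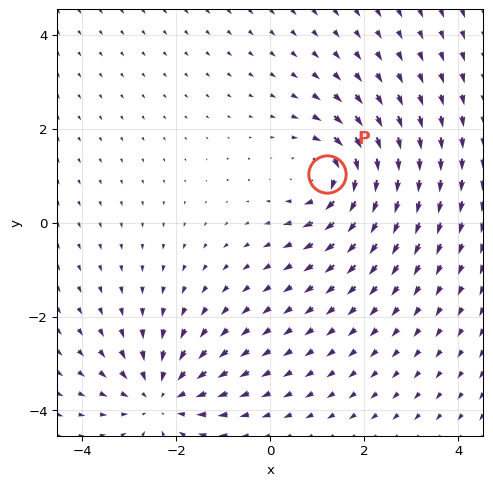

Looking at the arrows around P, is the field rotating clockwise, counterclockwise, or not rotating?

clockwise

Near P at (1.2, 1.0) the arrows circulate clockwise. The curl (z-component) there is about -5; negative curl means clockwise rotation.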